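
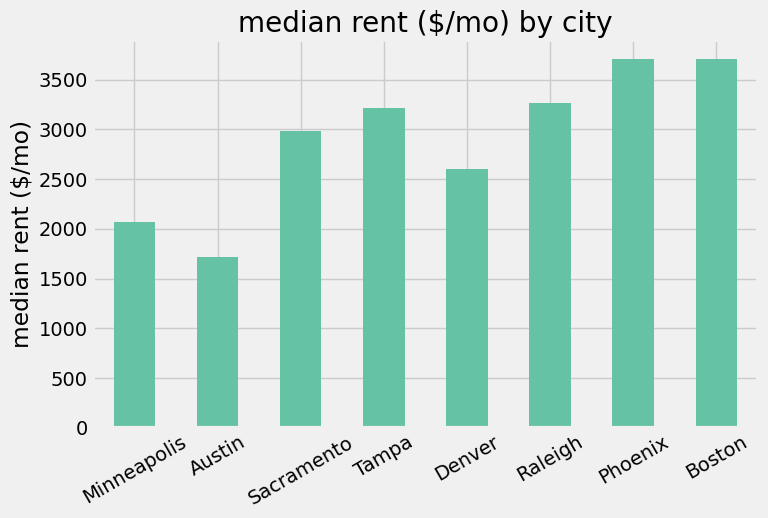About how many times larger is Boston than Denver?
≈ 1.4×

Boston ≈ 3500, Denver ≈ 2500; 3500/2500 ≈ 1.4.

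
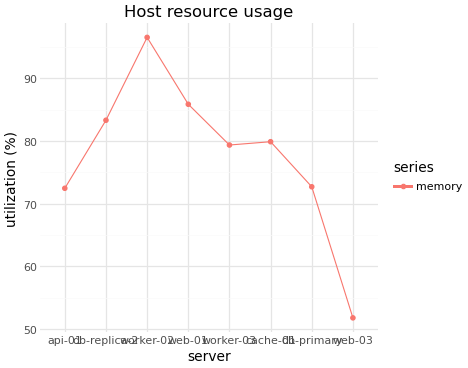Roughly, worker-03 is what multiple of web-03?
worker-03 ≈ 80, web-03 ≈ 50; 80/50 ≈ 1.6.

≈ 1.6×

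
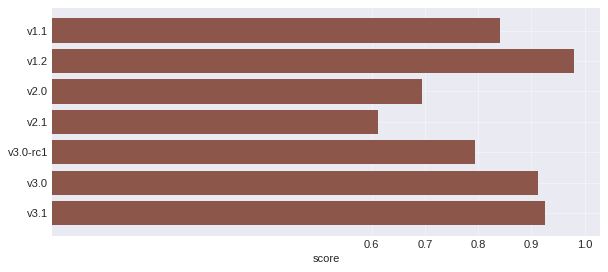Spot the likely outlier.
v2.1

v2.1 ≈ 0.6; the rest sit between ≈ 0.7 and ≈ 1.0.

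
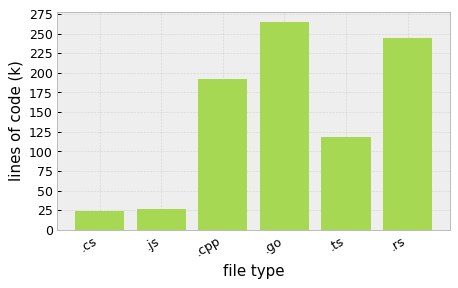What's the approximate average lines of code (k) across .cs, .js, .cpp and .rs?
≈ 125

(25 + 25 + 200 + 250) / 4 ≈ 125.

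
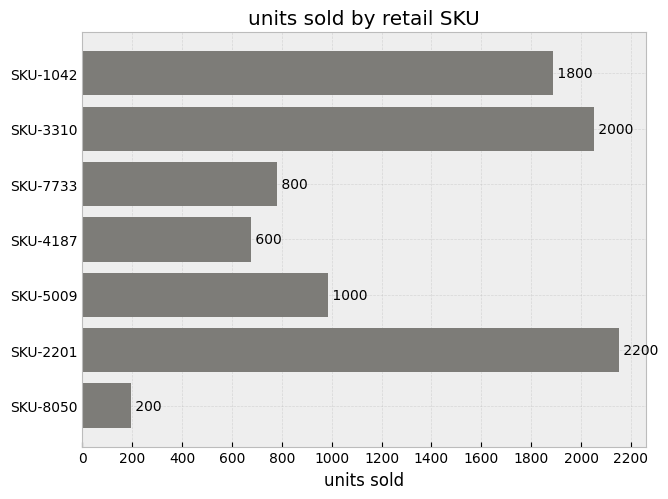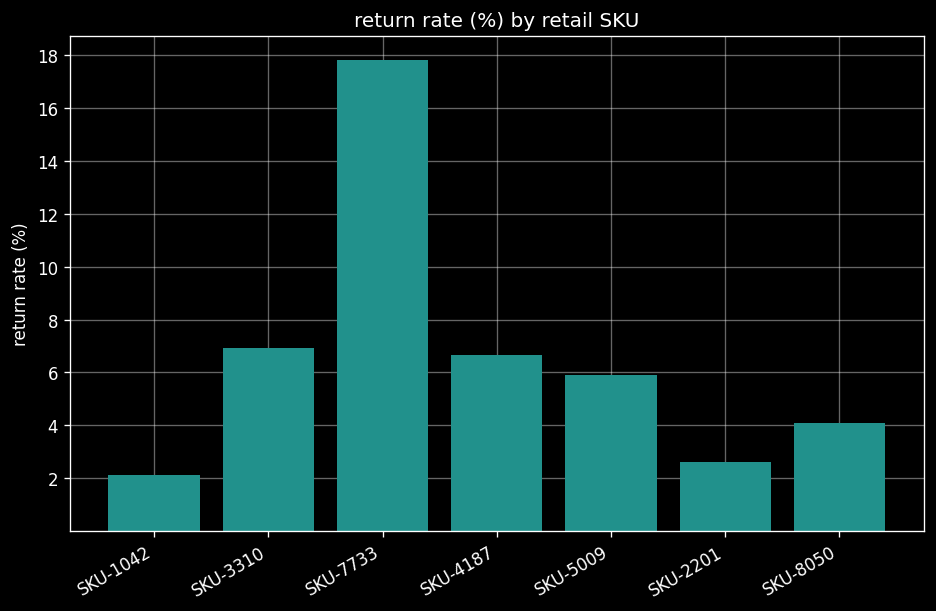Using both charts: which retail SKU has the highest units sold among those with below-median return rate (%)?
SKU-2201

Chart 2 median return rate (%) ≈ 6; below-median retail SKUs: SKU-1042, SKU-2201, SKU-8050. Among those, SKU-2201 has the highest units sold (≈ 2200).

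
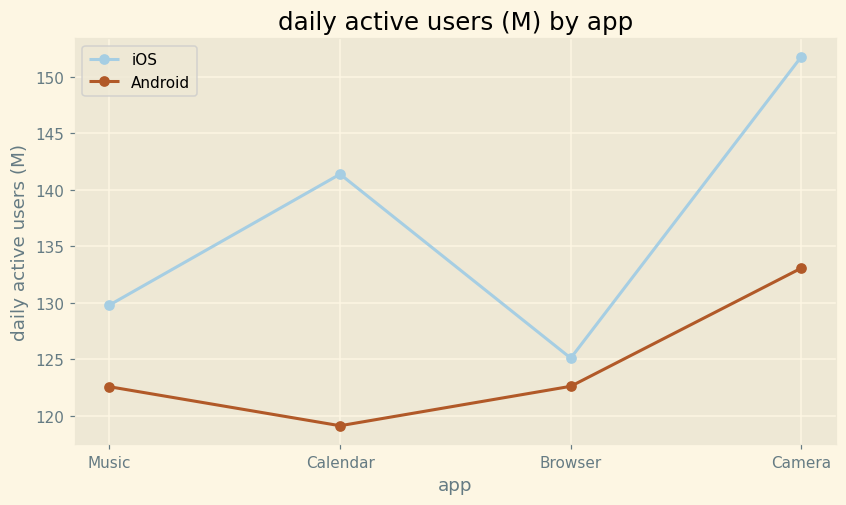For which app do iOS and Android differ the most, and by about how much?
Calendar, ≈ 20 M

Calendar: iOS ≈ 140, Android ≈ 120 → gap ≈ 20. Next-largest (Camera) is only ≈ 15.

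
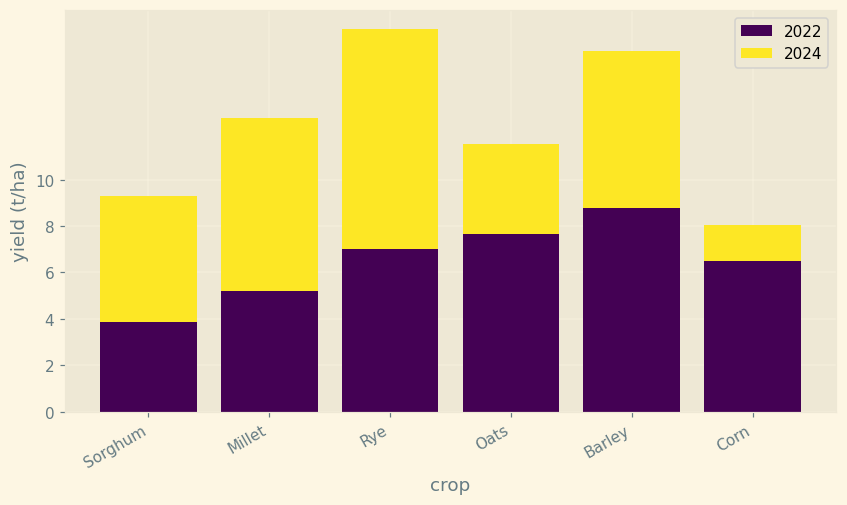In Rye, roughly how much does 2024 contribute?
≈ 8

2024 top ≈ 16, bottom ≈ 8; segment ≈ 8.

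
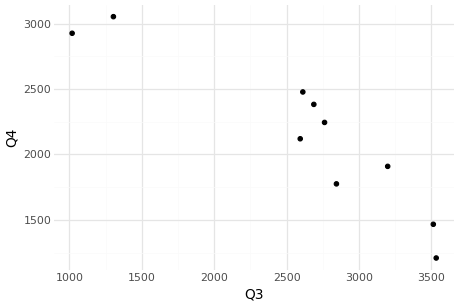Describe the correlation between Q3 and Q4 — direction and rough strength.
negative, strong

Points are negatively correlated; strong (|r| ≈ 0.9).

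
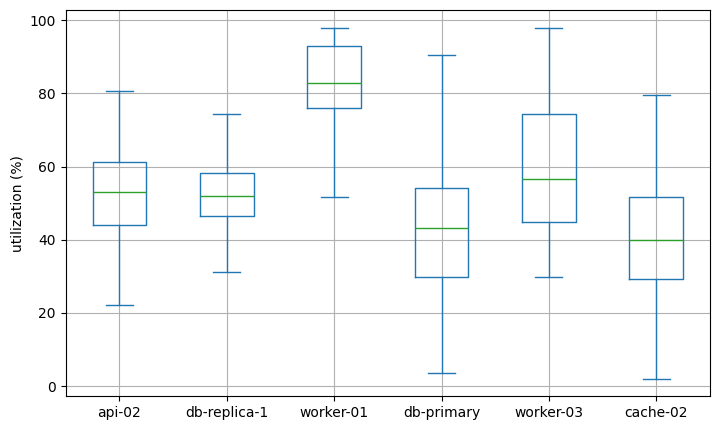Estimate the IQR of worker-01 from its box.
Q3 ≈ 95, Q1 ≈ 75; IQR ≈ 20.

≈ 20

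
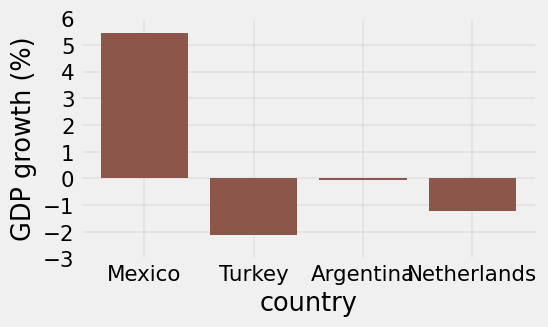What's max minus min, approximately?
Max Mexico ≈ 5, min Turkey ≈ -2; range ≈ 7.

≈ 7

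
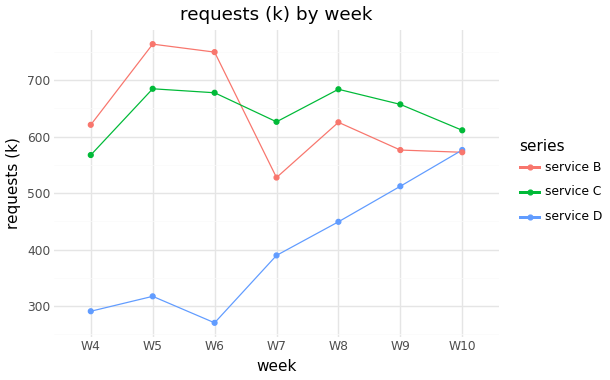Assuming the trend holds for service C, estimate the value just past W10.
≈ 550

Last three: 700, 650, 600 → slope ≈ -50/step → next ≈ 550.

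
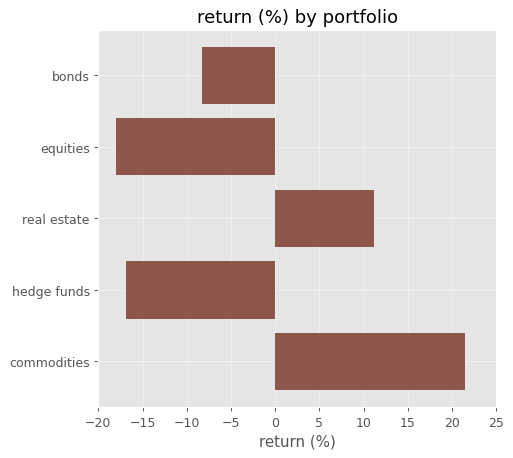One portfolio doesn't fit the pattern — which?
commodities

commodities ≈ 20; the rest sit between ≈ -20 and ≈ 10.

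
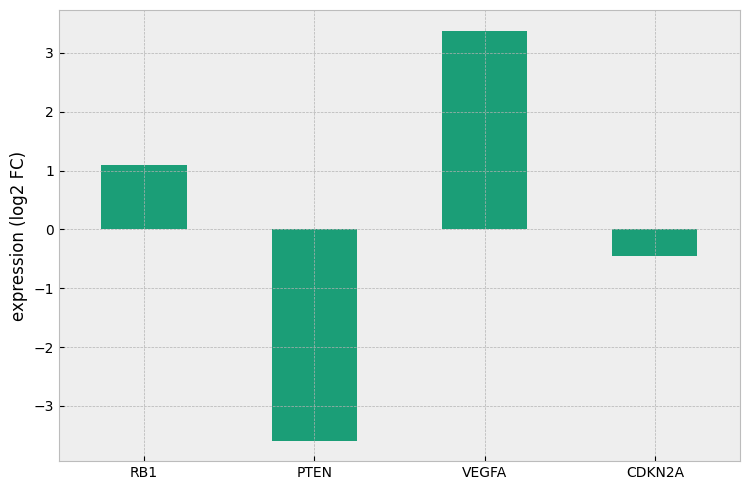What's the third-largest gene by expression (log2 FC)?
Top 4: VEGFA ≈ 3, RB1 ≈ 1, CDKN2A ≈ 0, PTEN ≈ -4.

CDKN2A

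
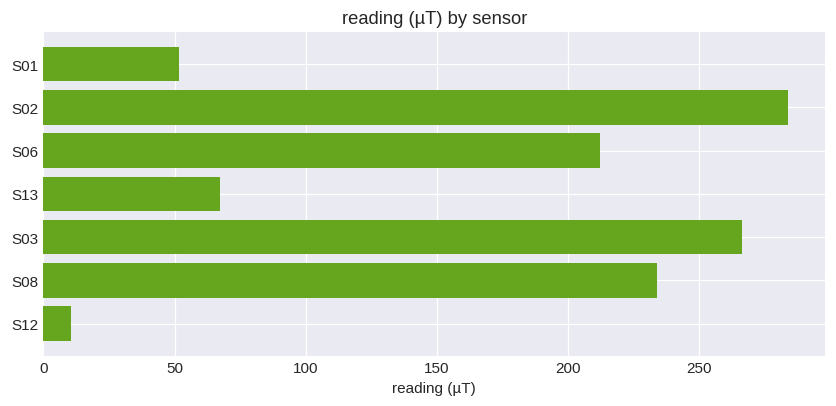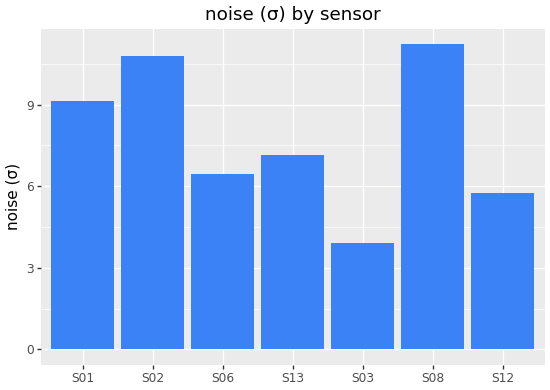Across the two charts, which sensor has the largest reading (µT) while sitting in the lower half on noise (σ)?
S03

Chart 2 median noise (σ) ≈ 8; below-median sensors: S06, S03, S12. Among those, S03 has the highest reading (µT) (≈ 250).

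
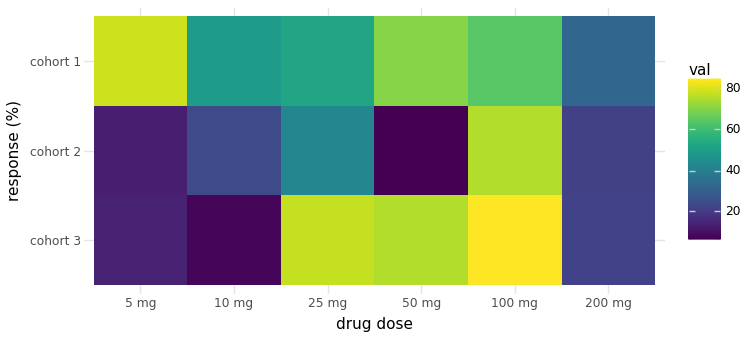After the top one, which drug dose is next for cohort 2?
Top 3 for cohort 2: 100 mg ≈ 80, 25 mg ≈ 40, 10 mg ≈ 20.

25 mg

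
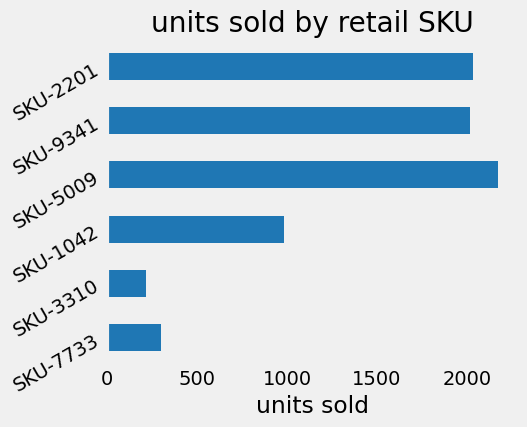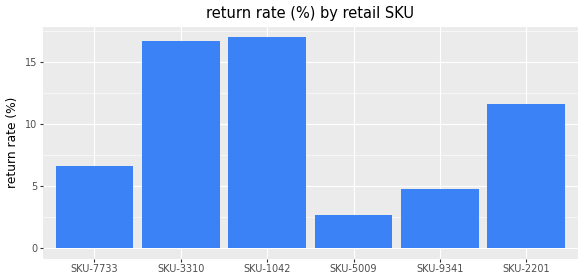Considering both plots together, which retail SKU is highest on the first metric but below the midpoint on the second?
SKU-5009

Chart 2 median return rate (%) ≈ 10; below-median retail SKUs: SKU-7733, SKU-5009, SKU-9341. Among those, SKU-5009 has the highest units sold (≈ 2200).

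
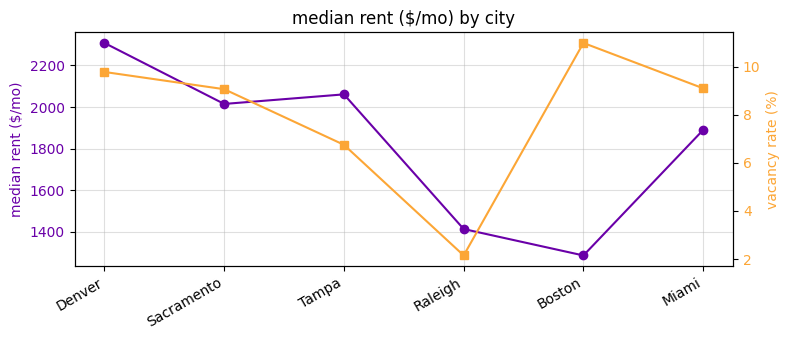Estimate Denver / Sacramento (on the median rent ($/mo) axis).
≈ 1.15×

Denver ≈ 2300, Sacramento ≈ 2000; 2300/2000 ≈ 1.15.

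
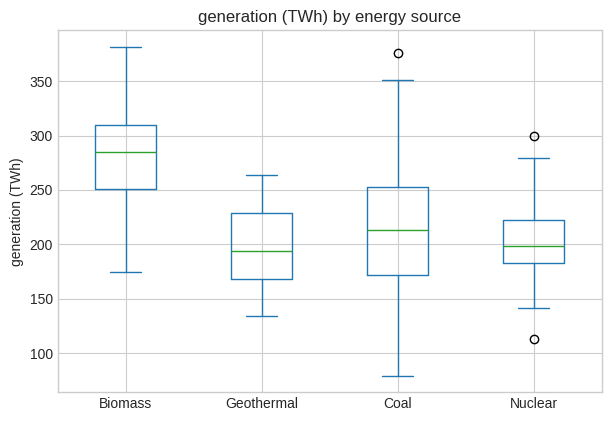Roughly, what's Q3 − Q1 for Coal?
≈ 80

Q3 ≈ 250, Q1 ≈ 170; IQR ≈ 80.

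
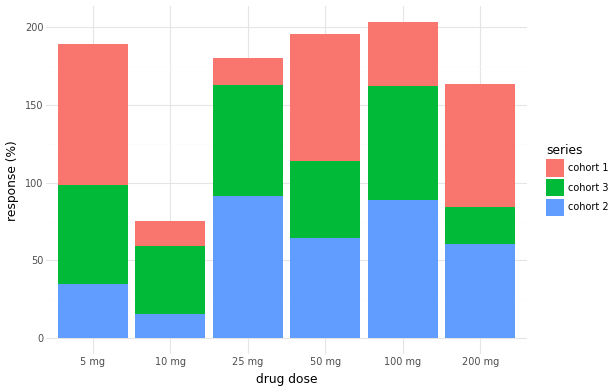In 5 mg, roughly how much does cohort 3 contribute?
≈ 60

cohort 3 top ≈ 100, bottom ≈ 40; segment ≈ 60.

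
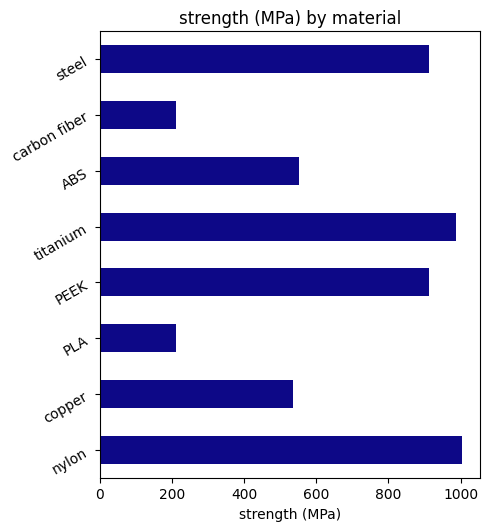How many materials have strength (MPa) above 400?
Above 400: nylon, copper, PEEK, titanium, ABS, steel.

6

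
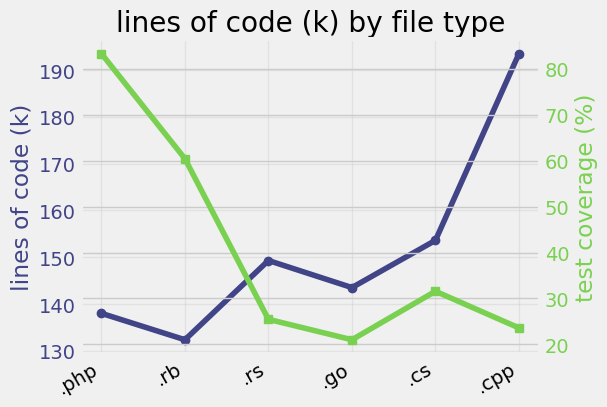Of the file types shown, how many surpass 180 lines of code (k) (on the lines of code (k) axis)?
1

Above 180: .cpp.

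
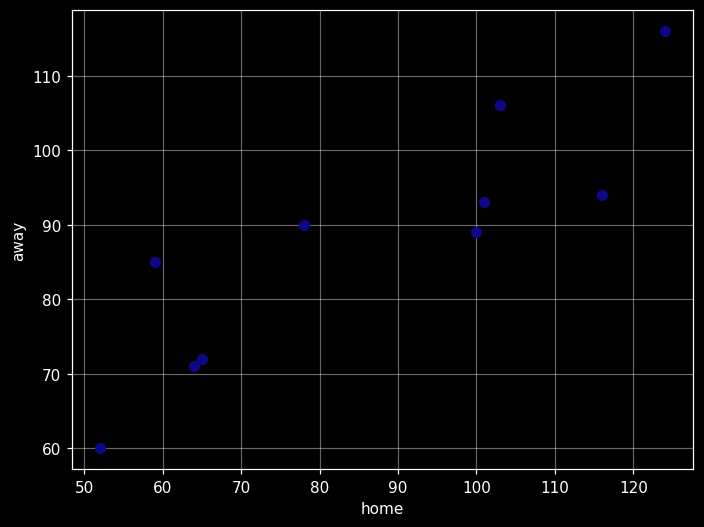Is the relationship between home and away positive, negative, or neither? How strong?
Points are positively correlated; strong (|r| ≈ 0.9).

positive, strong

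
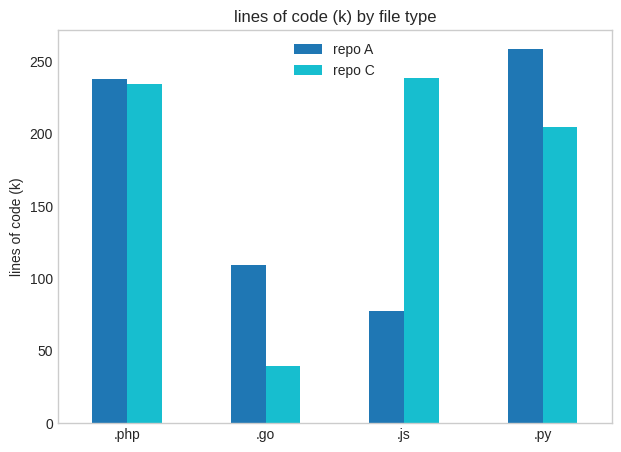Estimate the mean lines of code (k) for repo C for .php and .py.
≈ 212

(225 + 200) / 2 ≈ 212.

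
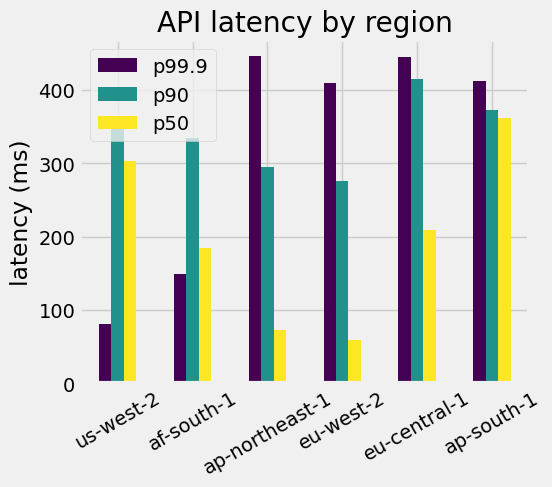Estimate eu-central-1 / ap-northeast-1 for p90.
≈ 1.33×

eu-central-1 ≈ 400, ap-northeast-1 ≈ 300; 400/300 ≈ 1.33.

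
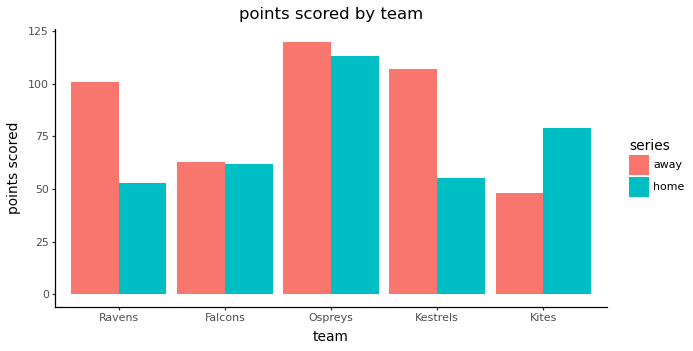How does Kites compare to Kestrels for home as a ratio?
Kites ≈ 80, Kestrels ≈ 60; 80/60 ≈ 1.33.

≈ 1.33×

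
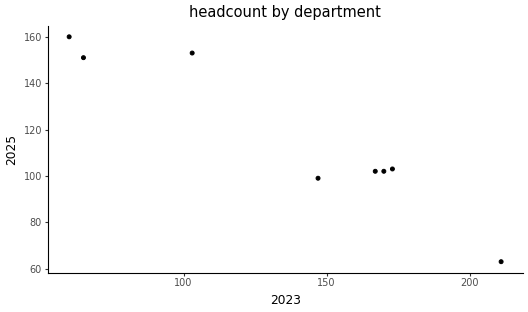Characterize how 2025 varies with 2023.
negative, strong

Points are negatively correlated; strong (|r| ≈ 1.0).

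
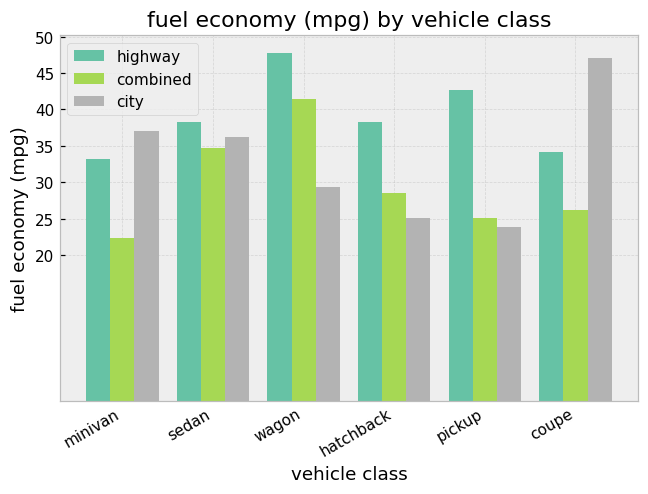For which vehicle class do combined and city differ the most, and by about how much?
coupe: combined ≈ 25, city ≈ 45 → gap ≈ 20. Next-largest (minivan) is only ≈ 15.

coupe, ≈ 20 mpg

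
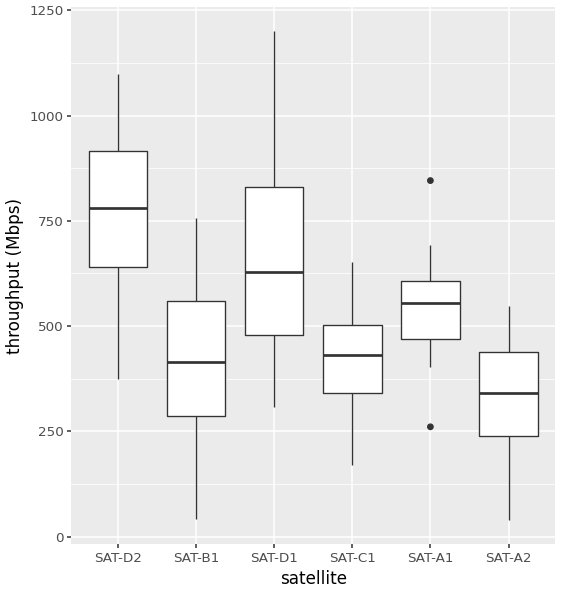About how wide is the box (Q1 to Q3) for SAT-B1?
≈ 250

Q3 ≈ 550, Q1 ≈ 300; IQR ≈ 250.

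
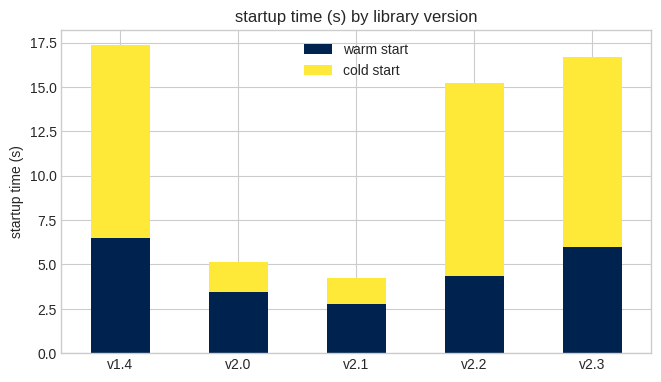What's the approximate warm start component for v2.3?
warm start top ≈ 6, bottom ≈ 0; segment ≈ 6.

≈ 6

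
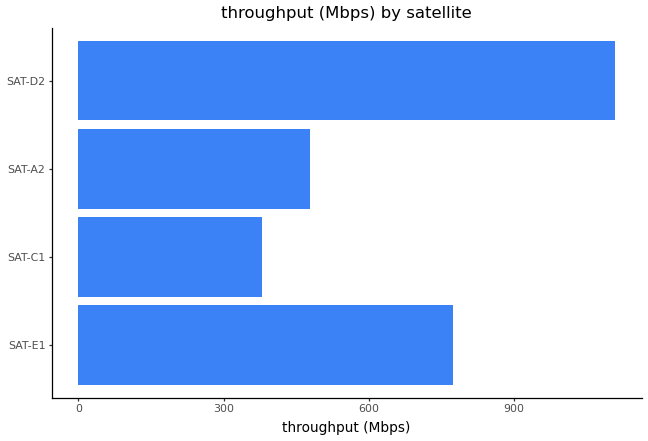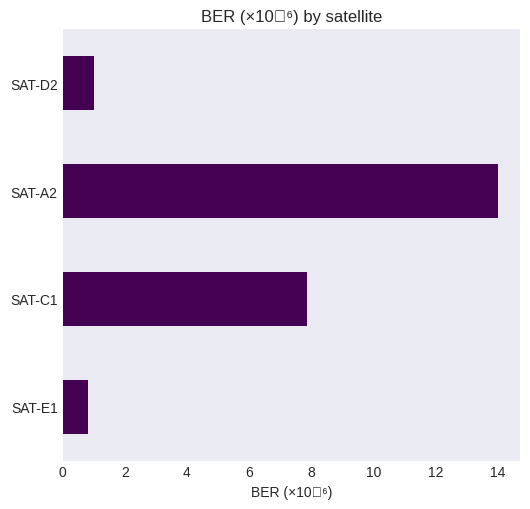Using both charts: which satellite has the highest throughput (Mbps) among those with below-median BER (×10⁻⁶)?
Chart 2 median BER (×10⁻⁶) ≈ 4; below-median satellites: SAT-E1, SAT-D2. Among those, SAT-D2 has the highest throughput (Mbps) (≈ 1200).

SAT-D2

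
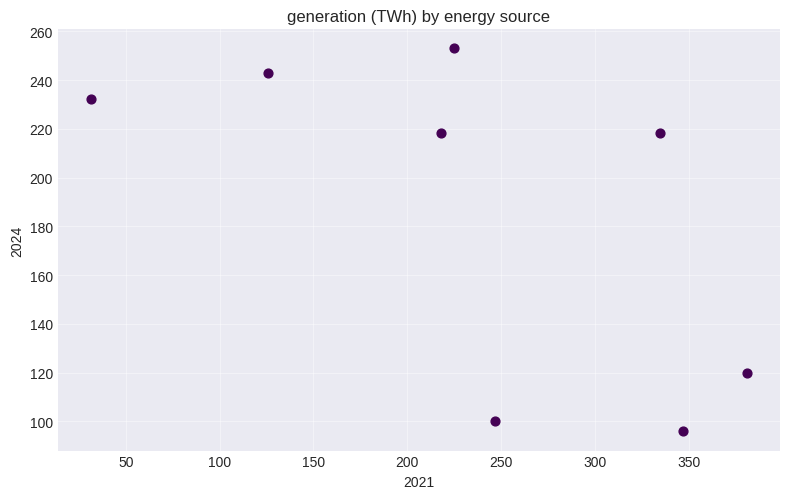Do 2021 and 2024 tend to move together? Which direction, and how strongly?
Points are negatively correlated; moderate (|r| ≈ 0.6).

negative, moderate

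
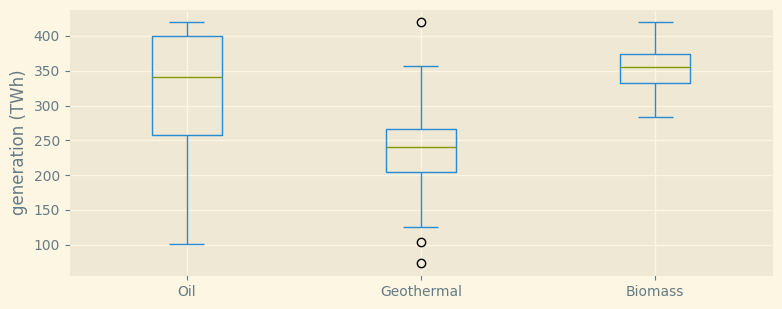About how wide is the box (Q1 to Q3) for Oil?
≈ 140

Q3 ≈ 400, Q1 ≈ 260; IQR ≈ 140.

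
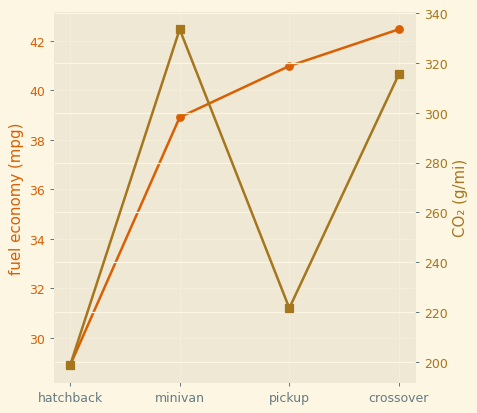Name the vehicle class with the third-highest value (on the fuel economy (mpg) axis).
Top 4 (on the fuel economy (mpg) axis): crossover ≈ 42, pickup ≈ 40, minivan ≈ 38, hatchback ≈ 28.

minivan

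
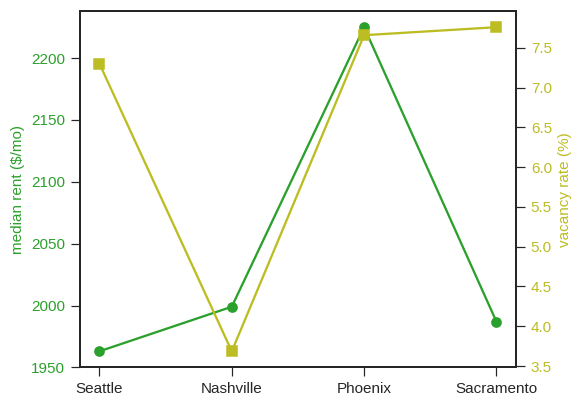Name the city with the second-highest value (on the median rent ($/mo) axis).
Nashville

Top 3 (on the median rent ($/mo) axis): Phoenix ≈ 2225, Nashville ≈ 2000, Sacramento ≈ 1975.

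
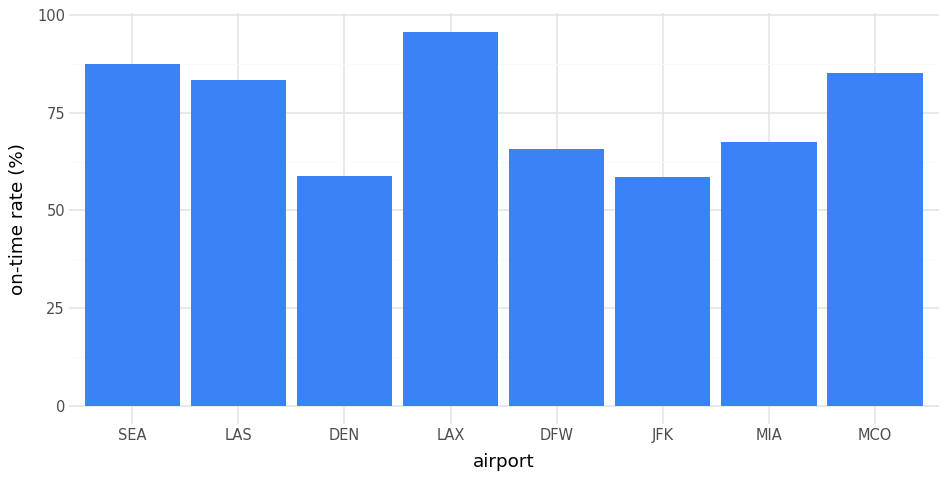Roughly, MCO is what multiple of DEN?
≈ 1.5×

MCO ≈ 90, DEN ≈ 60; 90/60 ≈ 1.5.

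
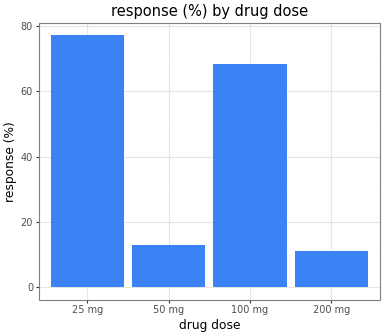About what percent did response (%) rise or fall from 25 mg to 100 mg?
25 mg ≈ 80, 100 mg ≈ 70; (70 − 80) / 80 ≈ -12.5%.

≈ -12.5%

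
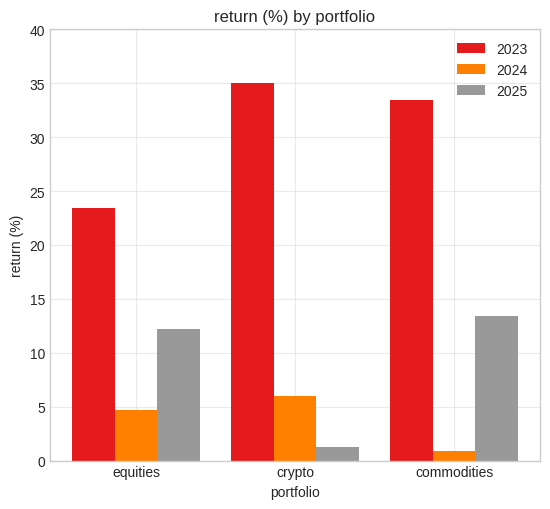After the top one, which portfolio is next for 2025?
Top 3 for 2025: commodities ≈ 15, equities ≈ 10, crypto ≈ 0.

equities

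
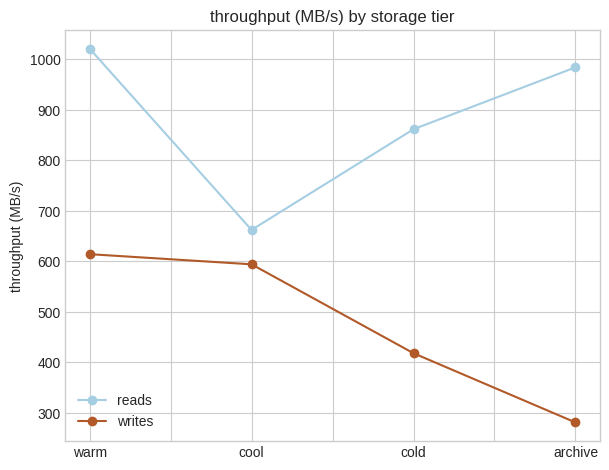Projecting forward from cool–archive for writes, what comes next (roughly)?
≈ 150

Last three: 600, 400, 300 → slope ≈ -150/step → next ≈ 150.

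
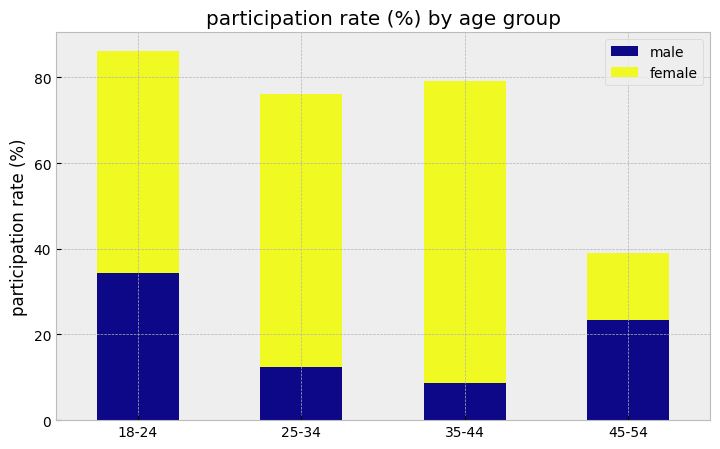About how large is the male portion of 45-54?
male top ≈ 20, bottom ≈ 0; segment ≈ 20.

≈ 20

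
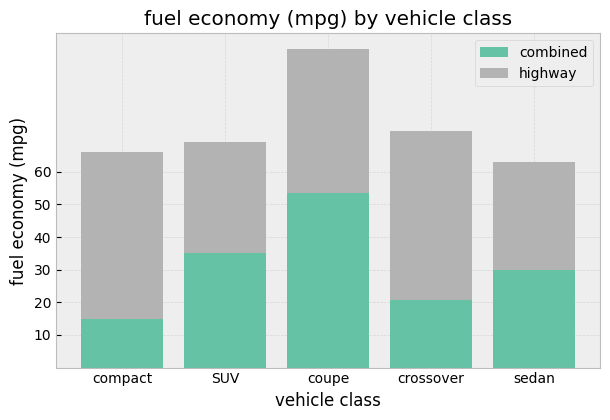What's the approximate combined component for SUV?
≈ 40

combined top ≈ 40, bottom ≈ 0; segment ≈ 40.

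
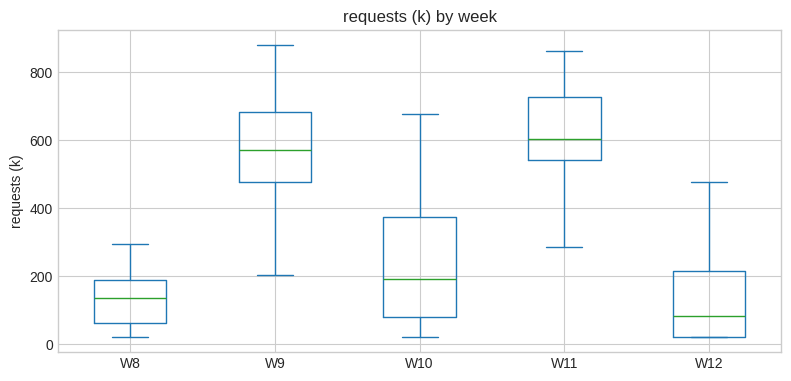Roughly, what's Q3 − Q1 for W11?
Q3 ≈ 750, Q1 ≈ 550; IQR ≈ 200.

≈ 200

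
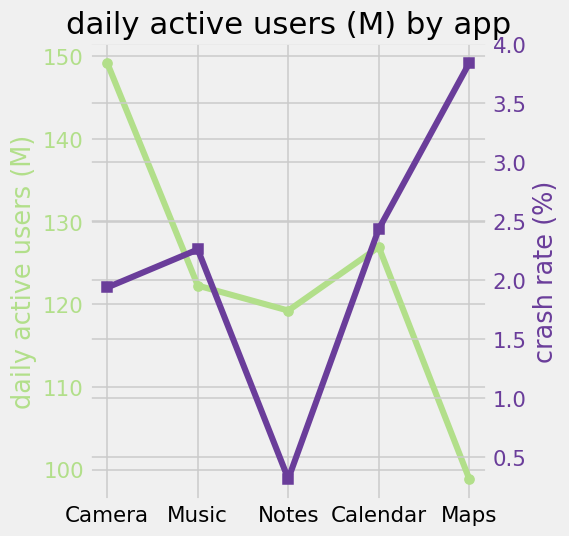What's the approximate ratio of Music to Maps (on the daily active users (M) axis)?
Music ≈ 120, Maps ≈ 100; 120/100 ≈ 1.2.

≈ 1.2×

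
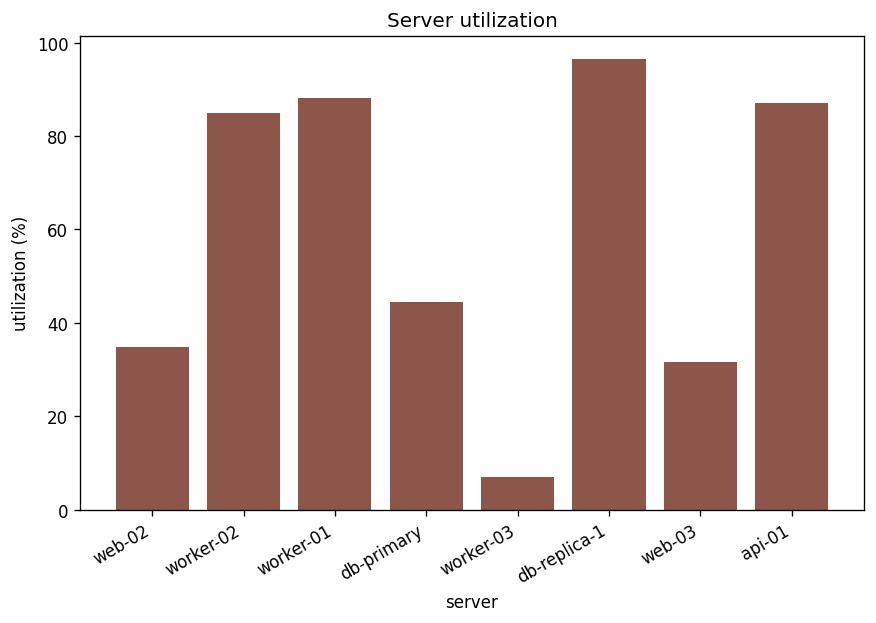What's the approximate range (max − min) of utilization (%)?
Max db-replica-1 ≈ 100, min worker-03 ≈ 10; range ≈ 90.

≈ 90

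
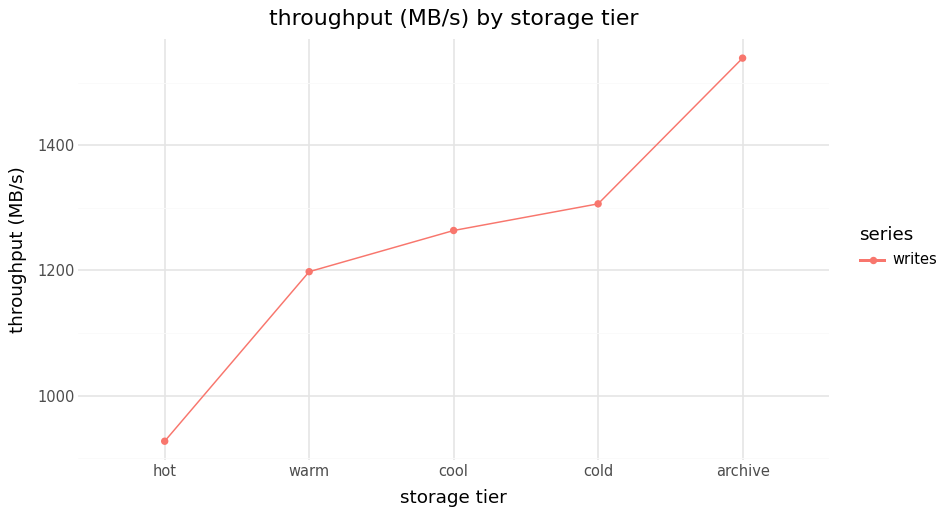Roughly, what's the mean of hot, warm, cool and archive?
(900 + 1200 + 1300 + 1500) / 4 ≈ 1225.

≈ 1225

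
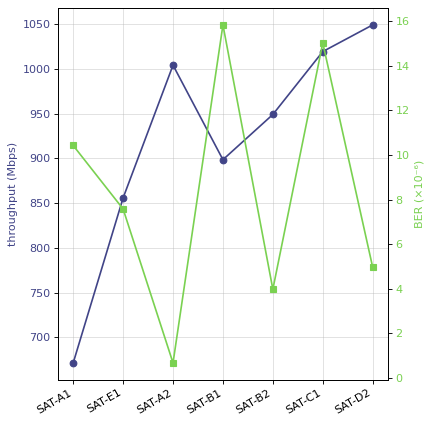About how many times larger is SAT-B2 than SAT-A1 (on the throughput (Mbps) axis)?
≈ 1.46×

SAT-B2 ≈ 950, SAT-A1 ≈ 650; 950/650 ≈ 1.46.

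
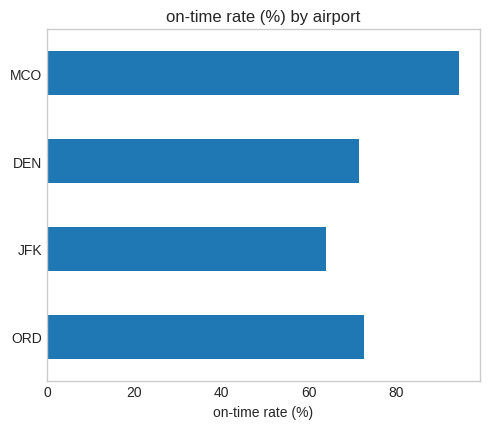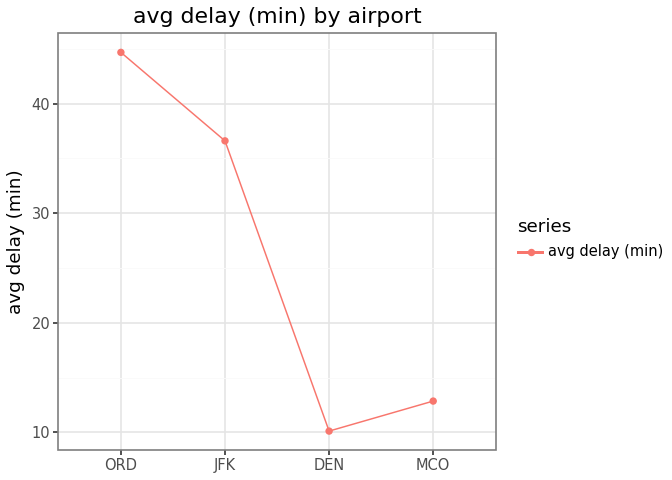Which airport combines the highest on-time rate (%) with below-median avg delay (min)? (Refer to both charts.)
MCO

Chart 2 median avg delay (min) ≈ 25; below-median airports: DEN, MCO. Among those, MCO has the highest on-time rate (%) (≈ 90).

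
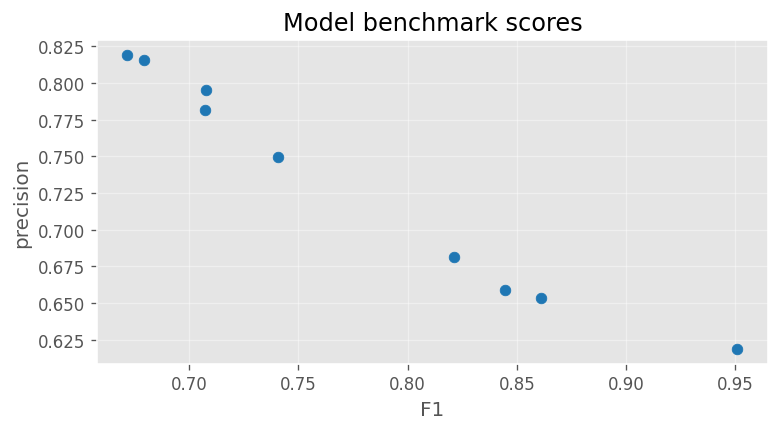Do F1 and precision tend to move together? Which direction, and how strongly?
negative, strong

Points are negatively correlated; strong (|r| ≈ 1.0).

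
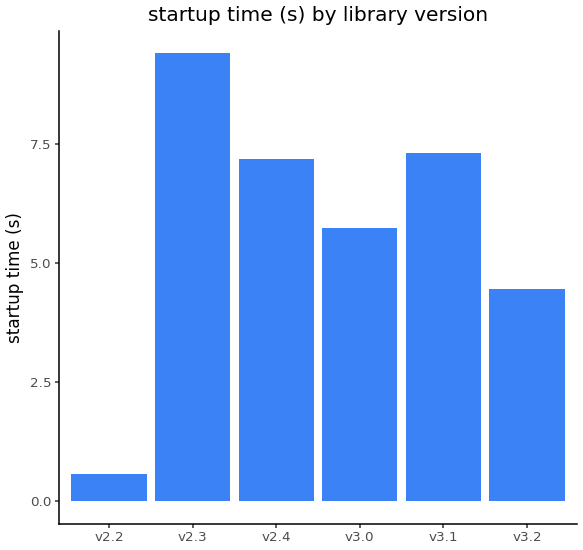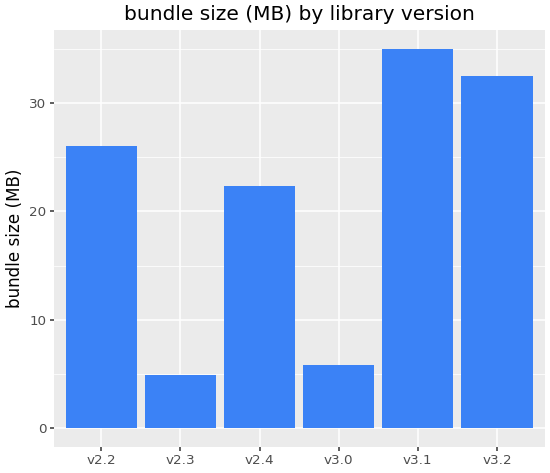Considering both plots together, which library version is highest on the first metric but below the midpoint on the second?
Chart 2 median bundle size (MB) ≈ 25; below-median library versions: v2.3, v2.4, v3.0. Among those, v2.3 has the highest startup time (s) (≈ 9).

v2.3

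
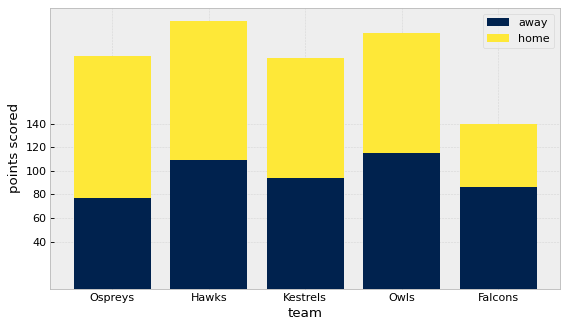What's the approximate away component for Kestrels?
away top ≈ 100, bottom ≈ 0; segment ≈ 100.

≈ 100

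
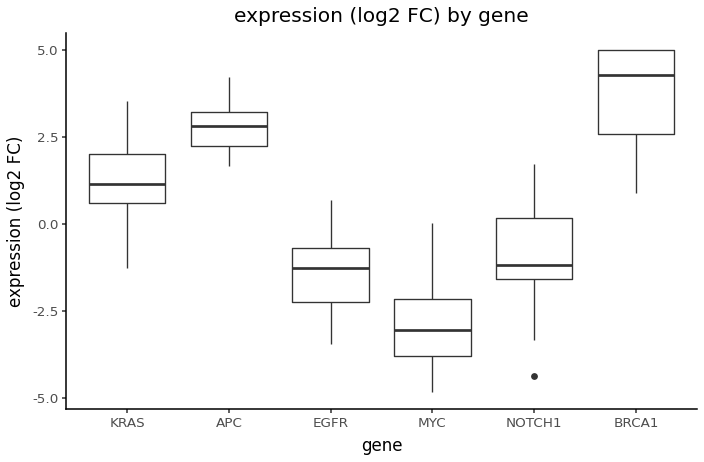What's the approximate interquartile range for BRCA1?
Q3 ≈ 5, Q1 ≈ 3; IQR ≈ 2.

≈ 2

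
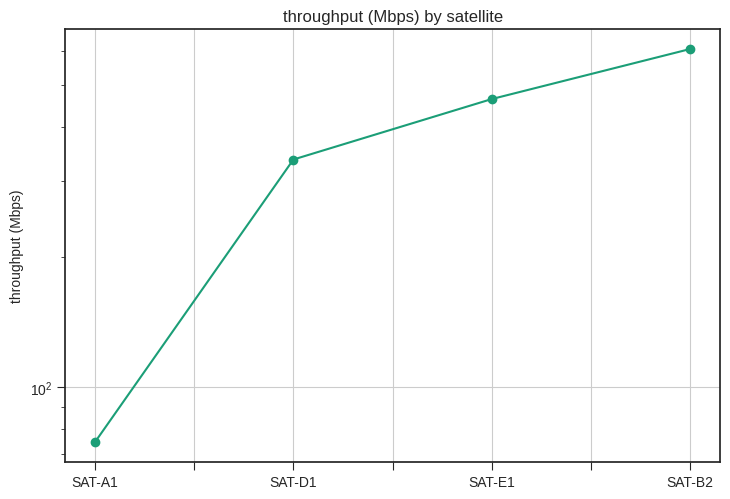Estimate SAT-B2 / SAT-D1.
SAT-B2 ≈ 600, SAT-D1 ≈ 350; 600/350 ≈ 1.71.

≈ 1.71×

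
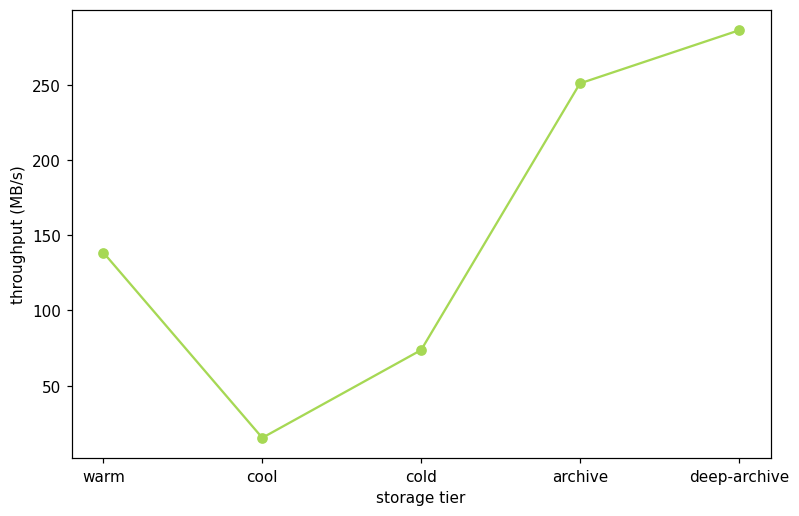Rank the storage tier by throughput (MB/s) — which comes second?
Top 3: deep-archive ≈ 275, archive ≈ 250, warm ≈ 150.

archive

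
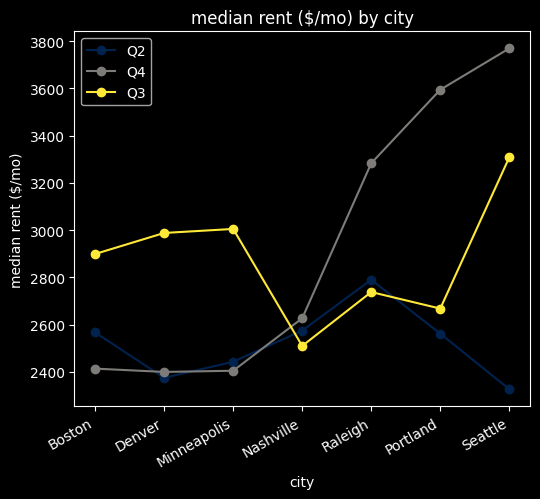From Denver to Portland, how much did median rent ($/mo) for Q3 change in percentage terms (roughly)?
Denver ≈ 3000, Portland ≈ 2600; (2600 − 3000) / 3000 ≈ -13.3%.

≈ -13.3%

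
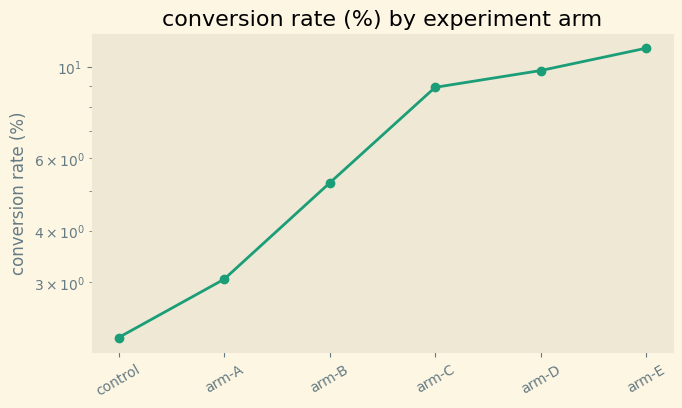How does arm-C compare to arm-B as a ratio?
arm-C ≈ 9, arm-B ≈ 5; 9/5 ≈ 1.8.

≈ 1.8×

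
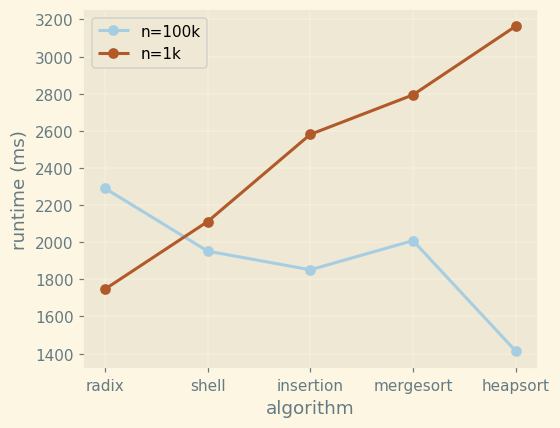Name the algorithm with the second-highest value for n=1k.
mergesort

Top 3 for n=1k: heapsort ≈ 3200, mergesort ≈ 2800, insertion ≈ 2600.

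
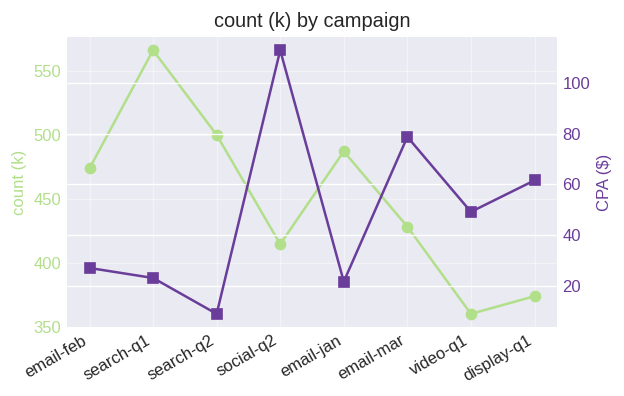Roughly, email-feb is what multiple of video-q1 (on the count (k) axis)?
≈ 1.33×

email-feb ≈ 480, video-q1 ≈ 360; 480/360 ≈ 1.33.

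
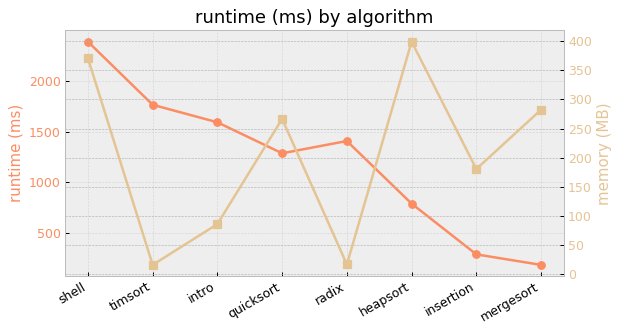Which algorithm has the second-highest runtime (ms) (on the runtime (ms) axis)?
timsort

Top 3 (on the runtime (ms) axis): shell ≈ 2400, timsort ≈ 1800, intro ≈ 1600.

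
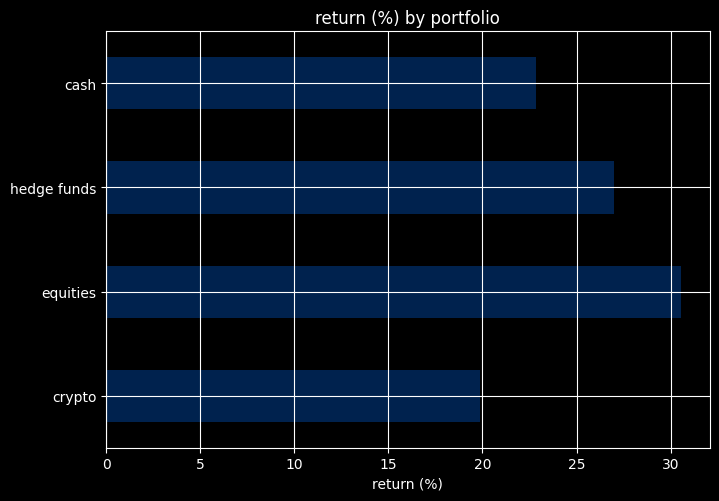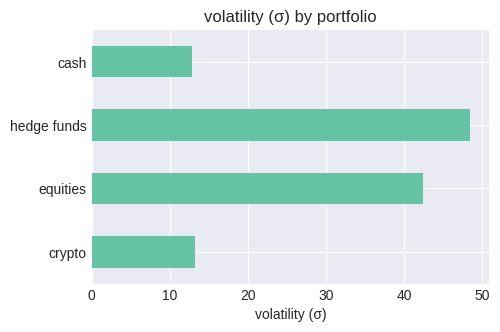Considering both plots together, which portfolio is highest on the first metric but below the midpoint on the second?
cash

Chart 2 median volatility (σ) ≈ 30; below-median portfolios: crypto, cash. Among those, cash has the highest return (%) (≈ 25).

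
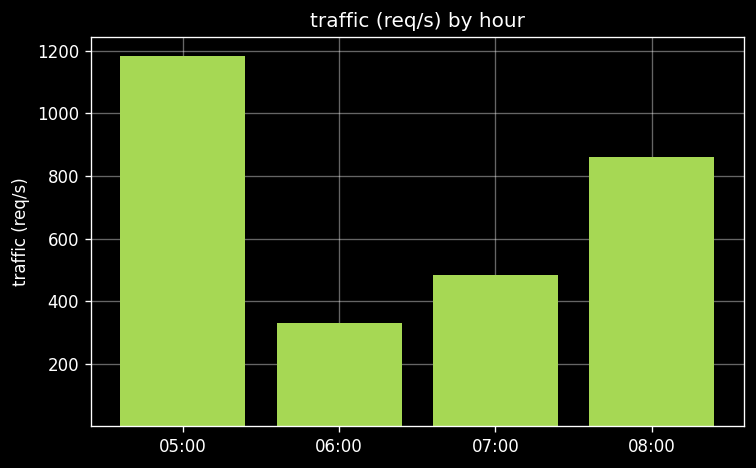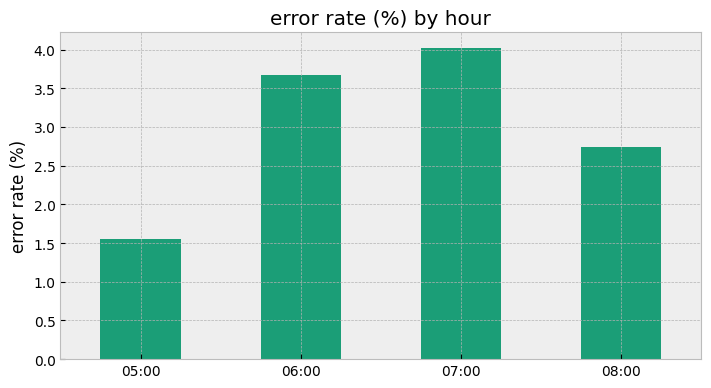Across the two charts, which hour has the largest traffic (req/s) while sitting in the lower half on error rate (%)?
05:00

Chart 2 median error rate (%) ≈ 3; below-median hours: 05:00, 08:00. Among those, 05:00 has the highest traffic (req/s) (≈ 1200).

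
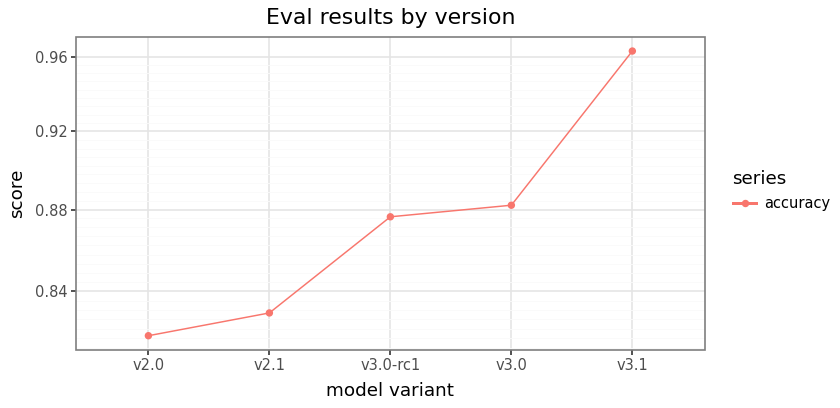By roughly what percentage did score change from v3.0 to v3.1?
≈ +9.1%

v3.0 ≈ 0.88, v3.1 ≈ 0.96; (0.96 − 0.88) / 0.88 ≈ +9.1%.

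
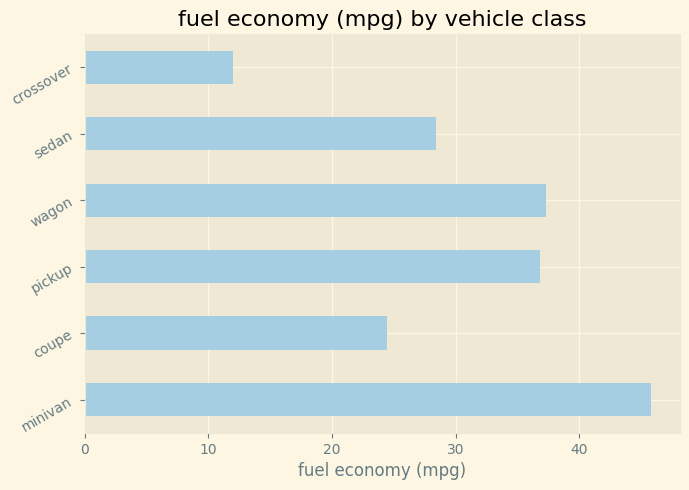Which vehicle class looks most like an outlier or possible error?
crossover ≈ 10; the rest sit between ≈ 25 and ≈ 45.

crossover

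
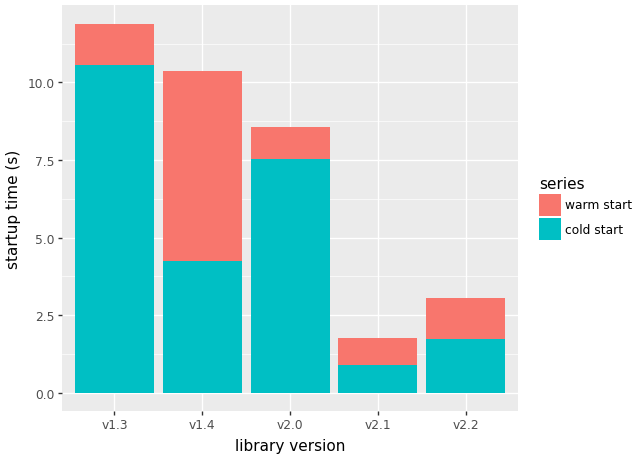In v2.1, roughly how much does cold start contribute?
≈ 1

cold start top ≈ 1, bottom ≈ 0; segment ≈ 1.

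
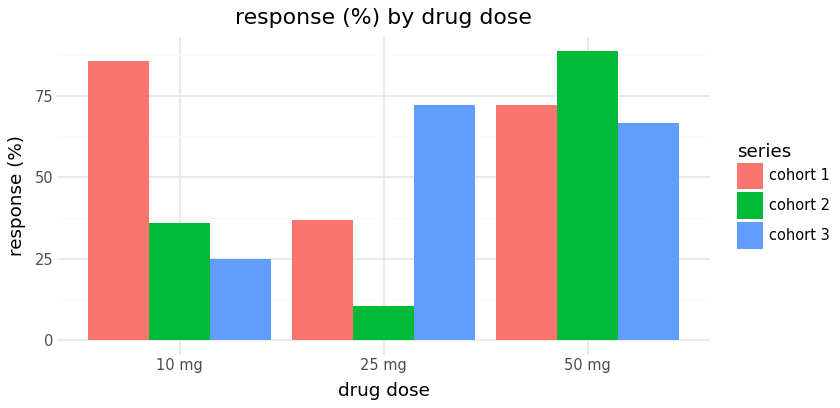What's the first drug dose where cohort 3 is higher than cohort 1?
25 mg

10 mg: cohort 3 ≈ 20 vs cohort 1 ≈ 90 (not yet); 25 mg: cohort 3 ≈ 70 vs cohort 1 ≈ 40 (first crossover).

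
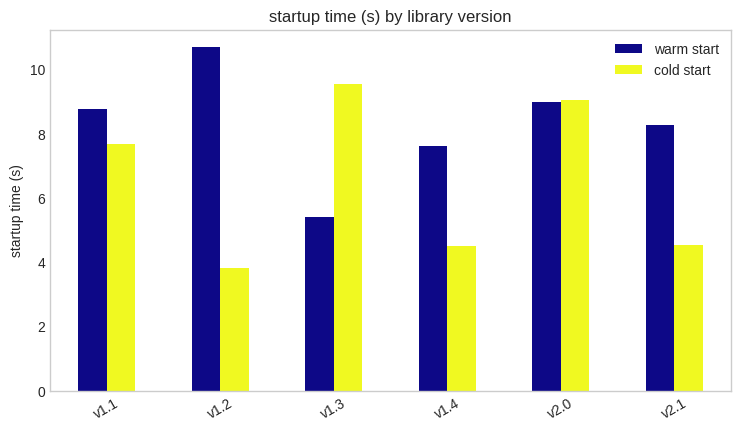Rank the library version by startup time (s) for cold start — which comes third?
v1.1

Top 4 for cold start: v1.3 ≈ 10, v2.0 ≈ 9, v1.1 ≈ 8, v2.1 ≈ 5.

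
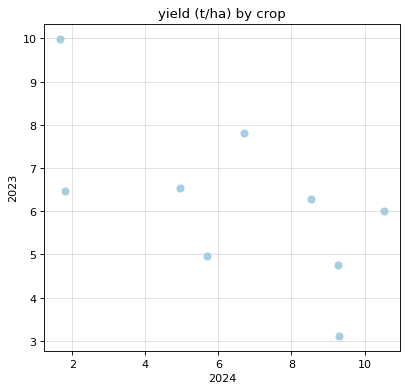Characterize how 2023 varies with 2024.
Points are negatively correlated; moderate (|r| ≈ 0.6).

negative, moderate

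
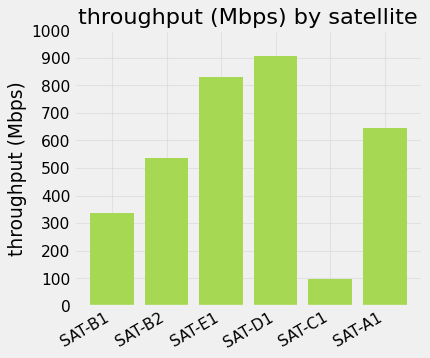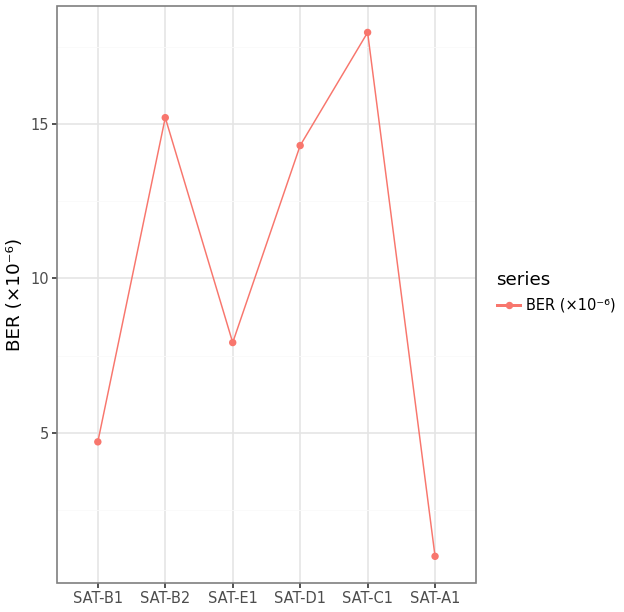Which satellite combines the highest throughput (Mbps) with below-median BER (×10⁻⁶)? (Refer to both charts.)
SAT-E1

Chart 2 median BER (×10⁻⁶) ≈ 12; below-median satellites: SAT-B1, SAT-E1, SAT-A1. Among those, SAT-E1 has the highest throughput (Mbps) (≈ 800).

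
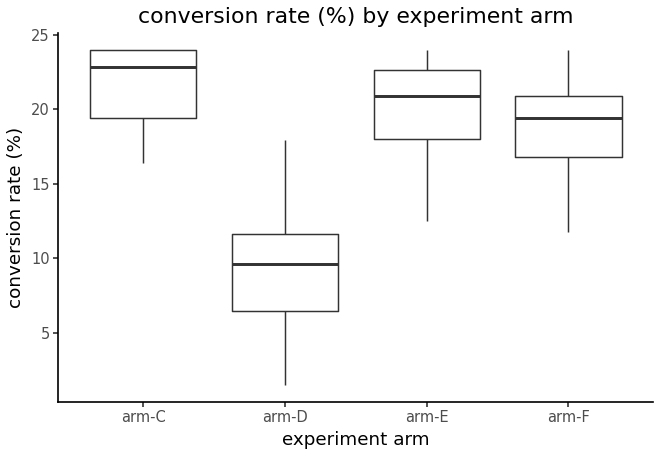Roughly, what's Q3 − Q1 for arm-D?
Q3 ≈ 12, Q1 ≈ 6; IQR ≈ 6.

≈ 6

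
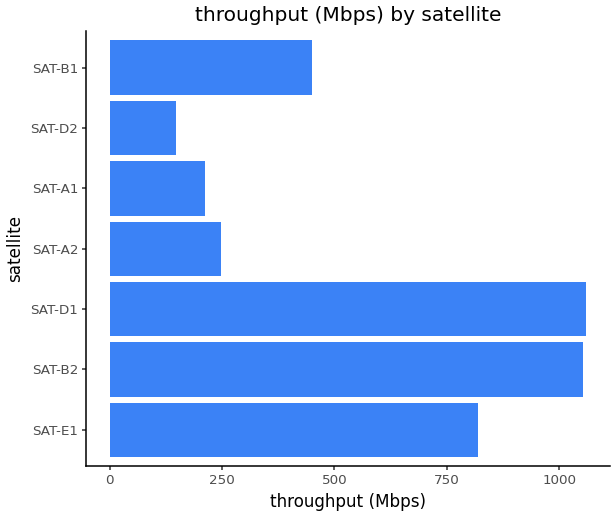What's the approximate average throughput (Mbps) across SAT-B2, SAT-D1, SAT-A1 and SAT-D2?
≈ 625

(1100 + 1100 + 200 + 100) / 4 ≈ 625.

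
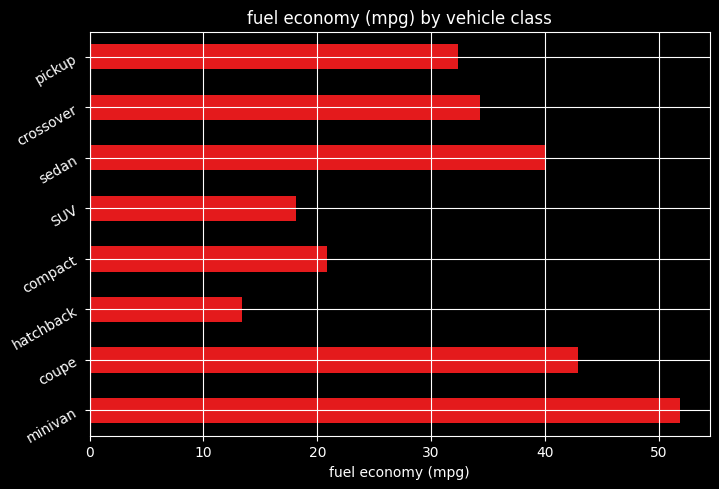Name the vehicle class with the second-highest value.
Top 3: minivan ≈ 50, coupe ≈ 45, sedan ≈ 40.

coupe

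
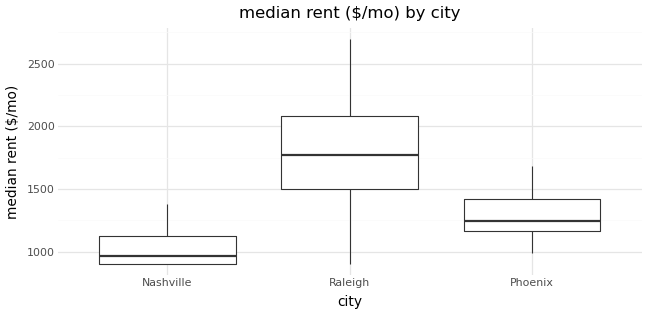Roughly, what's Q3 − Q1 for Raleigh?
Q3 ≈ 2100, Q1 ≈ 1500; IQR ≈ 600.

≈ 600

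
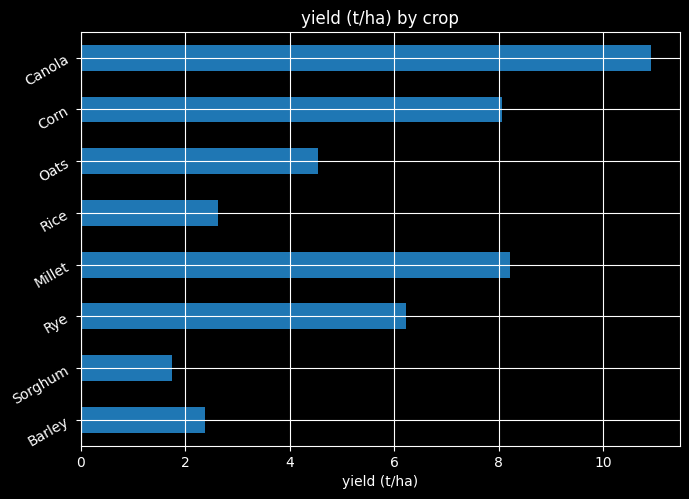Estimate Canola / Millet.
≈ 1.38×

Canola ≈ 11, Millet ≈ 8; 11/8 ≈ 1.38.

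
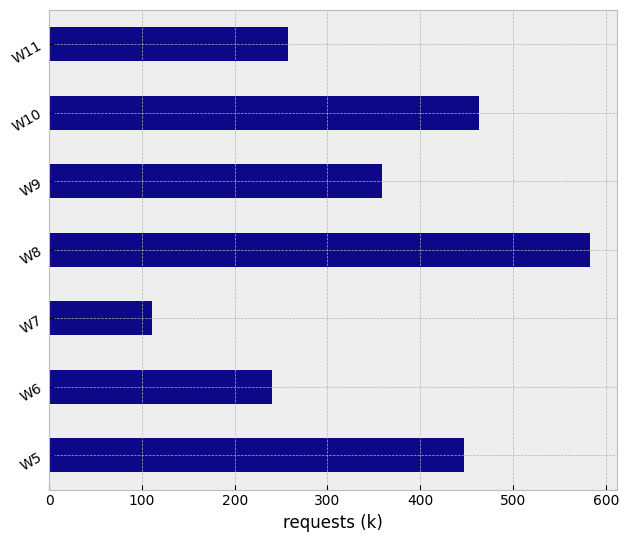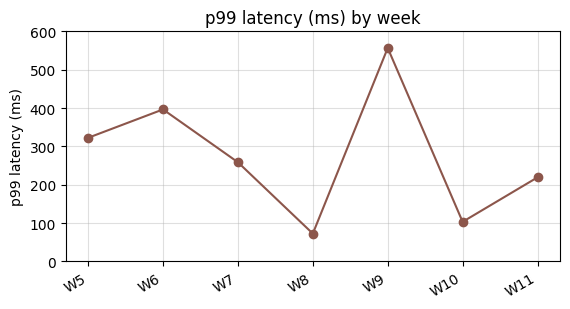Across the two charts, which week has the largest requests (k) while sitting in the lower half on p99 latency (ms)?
Chart 2 median p99 latency (ms) ≈ 300; below-median weeks: W8, W10, W11. Among those, W8 has the highest requests (k) (≈ 600).

W8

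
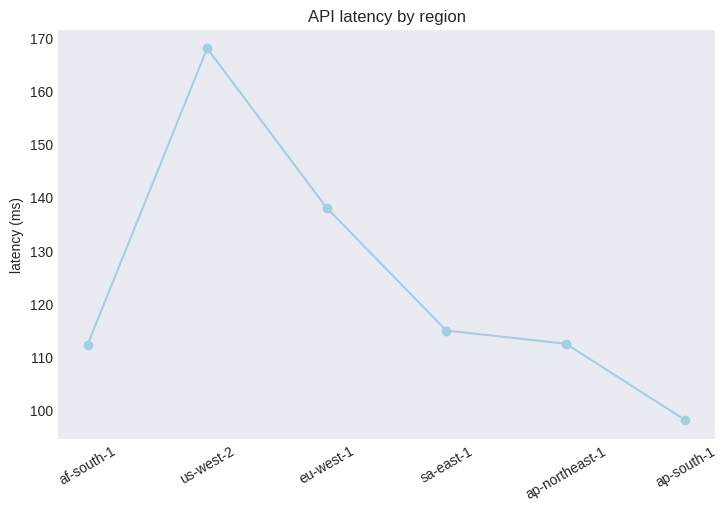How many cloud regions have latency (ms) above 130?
Above 130: us-west-2, eu-west-1.

2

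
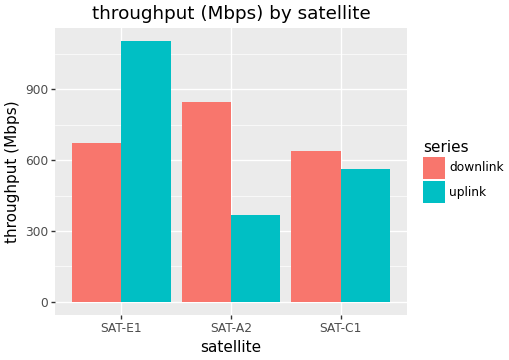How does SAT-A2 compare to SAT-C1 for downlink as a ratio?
≈ 1.33×

SAT-A2 ≈ 800, SAT-C1 ≈ 600; 800/600 ≈ 1.33.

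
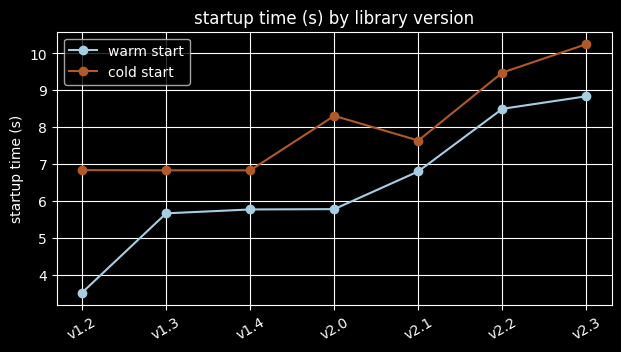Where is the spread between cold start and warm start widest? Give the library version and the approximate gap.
v1.2, ≈ 3 s

v1.2: cold start ≈ 7, warm start ≈ 4 → gap ≈ 3. Next-largest (v2.0) is only ≈ 2.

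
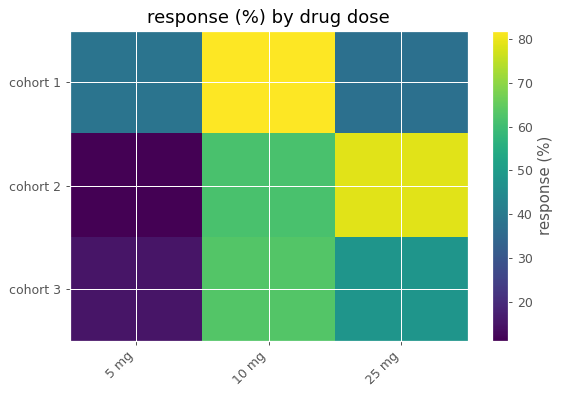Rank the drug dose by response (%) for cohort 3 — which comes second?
25 mg

Top 3 for cohort 3: 10 mg ≈ 60, 25 mg ≈ 50, 5 mg ≈ 20.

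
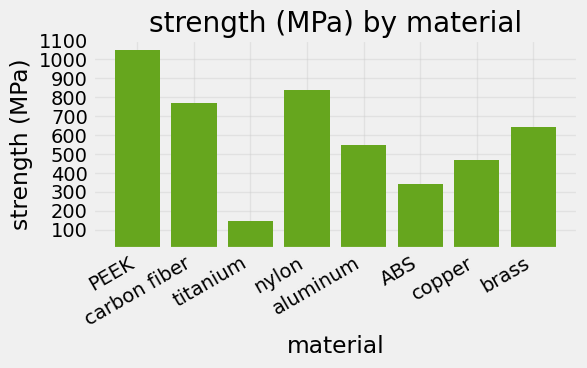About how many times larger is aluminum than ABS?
≈ 1.67×

aluminum ≈ 500, ABS ≈ 300; 500/300 ≈ 1.67.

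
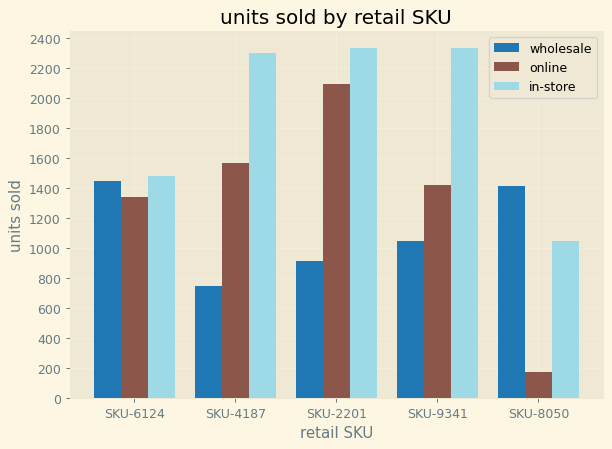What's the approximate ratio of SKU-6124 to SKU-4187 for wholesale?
≈ 1.75×

SKU-6124 ≈ 1400, SKU-4187 ≈ 800; 1400/800 ≈ 1.75.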